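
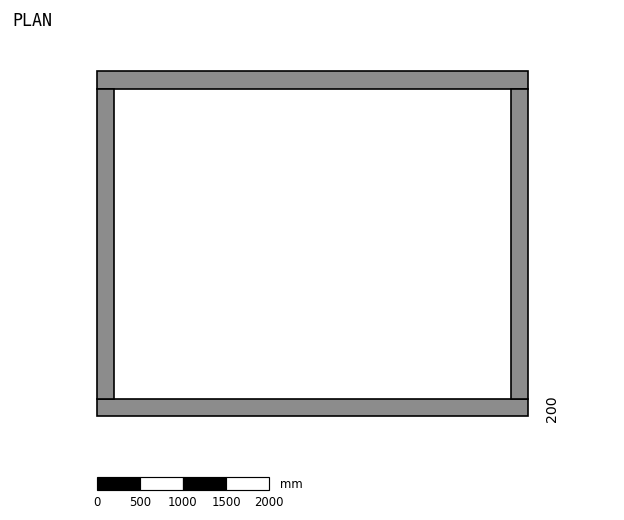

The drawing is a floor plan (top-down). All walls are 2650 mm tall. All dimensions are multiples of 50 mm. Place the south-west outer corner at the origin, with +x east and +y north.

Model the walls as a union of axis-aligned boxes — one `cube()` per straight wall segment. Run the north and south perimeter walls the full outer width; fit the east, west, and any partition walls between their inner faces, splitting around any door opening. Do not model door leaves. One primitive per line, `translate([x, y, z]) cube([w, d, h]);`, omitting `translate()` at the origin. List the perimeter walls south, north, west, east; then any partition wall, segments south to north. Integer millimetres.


cube([5000, 200, 2650]);
translate([0, 3800, 0]) cube([5000, 200, 2650]);
translate([0, 200, 0]) cube([200, 3600, 2650]);
translate([4800, 200, 0]) cube([200, 3600, 2650]);


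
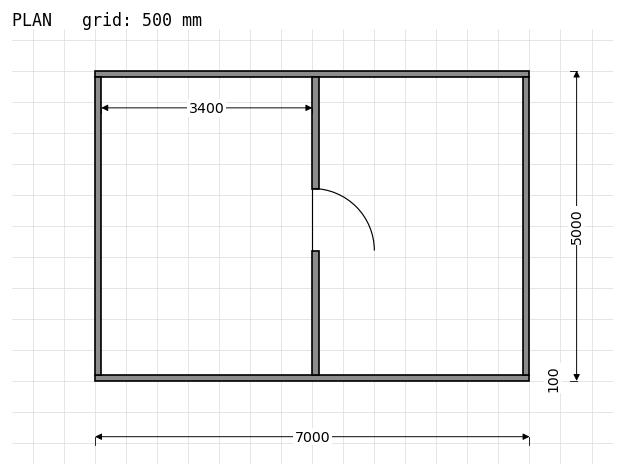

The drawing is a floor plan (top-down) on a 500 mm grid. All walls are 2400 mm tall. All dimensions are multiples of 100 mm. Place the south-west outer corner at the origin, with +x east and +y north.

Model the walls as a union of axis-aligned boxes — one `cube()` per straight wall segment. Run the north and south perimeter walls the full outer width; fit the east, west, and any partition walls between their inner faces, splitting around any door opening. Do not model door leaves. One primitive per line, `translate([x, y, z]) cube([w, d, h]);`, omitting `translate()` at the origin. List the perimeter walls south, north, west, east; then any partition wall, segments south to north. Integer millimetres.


cube([7000, 100, 2400]);
translate([0, 4900, 0]) cube([7000, 100, 2400]);
translate([0, 100, 0]) cube([100, 4800, 2400]);
translate([6900, 100, 0]) cube([100, 4800, 2400]);
translate([3500, 100, 0]) cube([100, 2000, 2400]);
translate([3500, 3100, 0]) cube([100, 1800, 2400]);


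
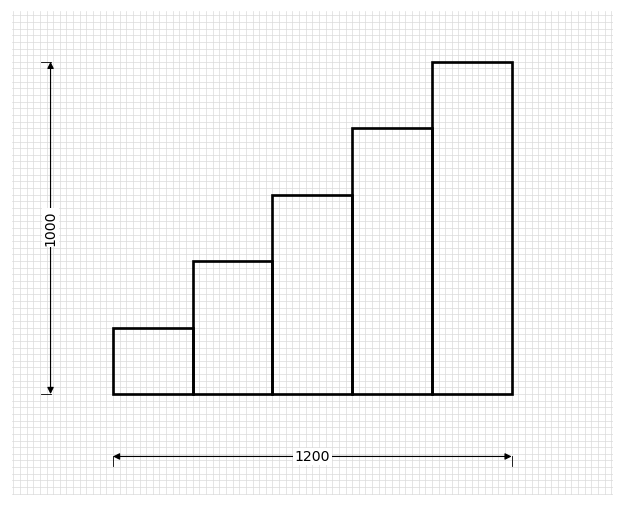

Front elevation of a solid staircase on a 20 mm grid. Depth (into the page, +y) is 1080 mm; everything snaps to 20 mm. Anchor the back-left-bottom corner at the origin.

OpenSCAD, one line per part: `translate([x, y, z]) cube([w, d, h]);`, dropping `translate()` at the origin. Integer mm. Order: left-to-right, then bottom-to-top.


cube([240, 1080, 200]);
translate([240, 0, 0]) cube([240, 1080, 400]);
translate([480, 0, 0]) cube([240, 1080, 600]);
translate([720, 0, 0]) cube([240, 1080, 800]);
translate([960, 0, 0]) cube([240, 1080, 1000]);


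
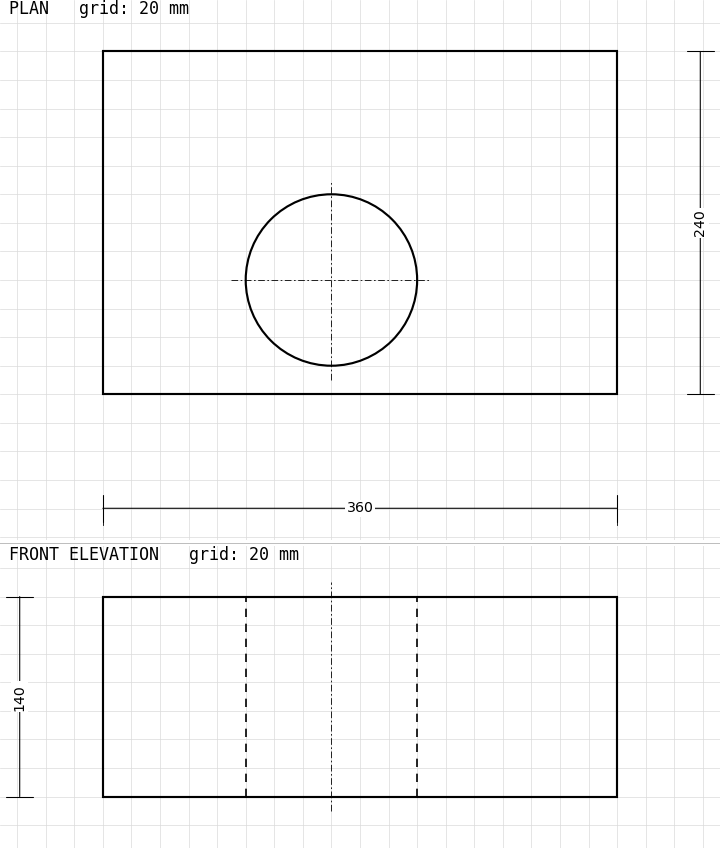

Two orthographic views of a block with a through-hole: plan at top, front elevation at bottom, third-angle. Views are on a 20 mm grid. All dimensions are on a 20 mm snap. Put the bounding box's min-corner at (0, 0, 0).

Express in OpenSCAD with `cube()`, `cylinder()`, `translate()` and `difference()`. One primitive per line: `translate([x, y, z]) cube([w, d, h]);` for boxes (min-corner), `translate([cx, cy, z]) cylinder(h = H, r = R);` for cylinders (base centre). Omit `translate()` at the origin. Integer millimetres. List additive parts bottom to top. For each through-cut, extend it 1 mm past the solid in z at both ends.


difference() {
  cube([360, 240, 140]);
  translate([160, 80, -1]) cylinder(h = 142, r = 60);
}


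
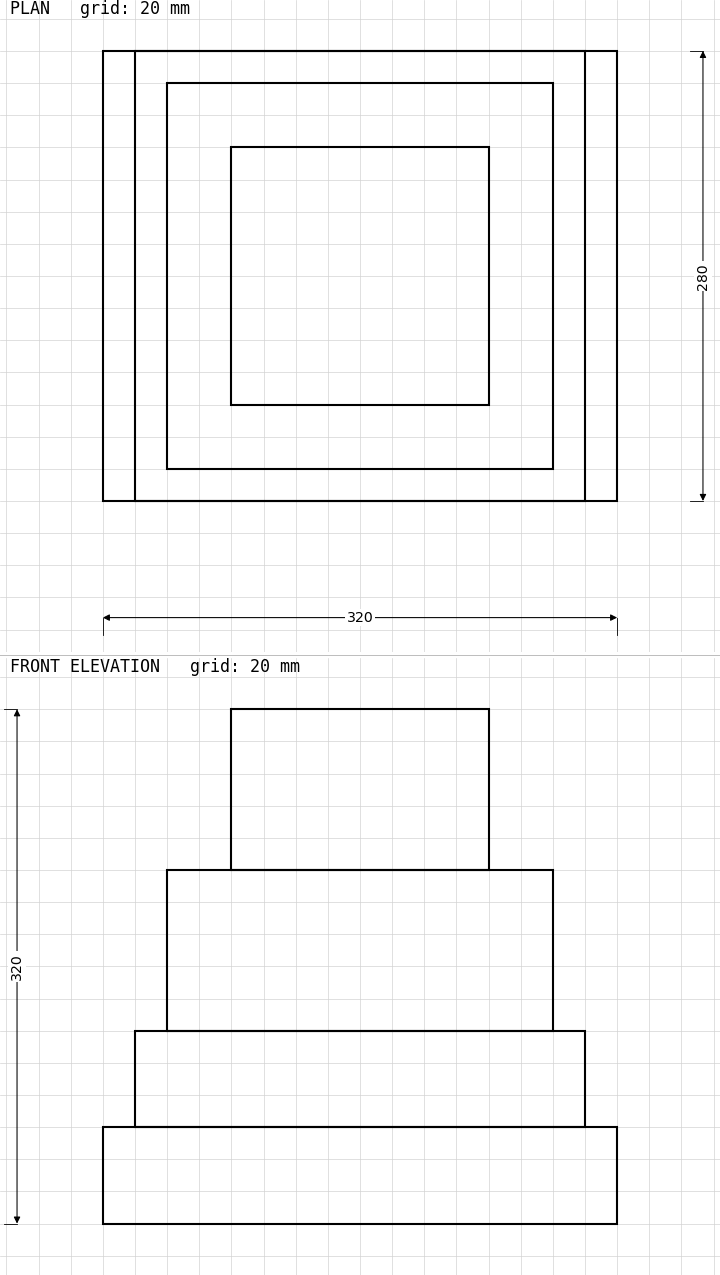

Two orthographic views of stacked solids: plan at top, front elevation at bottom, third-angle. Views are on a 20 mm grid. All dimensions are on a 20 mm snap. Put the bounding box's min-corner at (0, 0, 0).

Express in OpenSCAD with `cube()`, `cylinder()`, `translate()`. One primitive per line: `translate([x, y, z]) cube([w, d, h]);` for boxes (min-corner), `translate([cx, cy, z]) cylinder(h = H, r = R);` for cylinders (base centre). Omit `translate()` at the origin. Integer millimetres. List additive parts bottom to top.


cube([320, 280, 60]);
translate([20, 0, 60]) cube([280, 280, 60]);
translate([40, 20, 120]) cube([240, 240, 100]);
translate([80, 60, 220]) cube([160, 160, 100]);


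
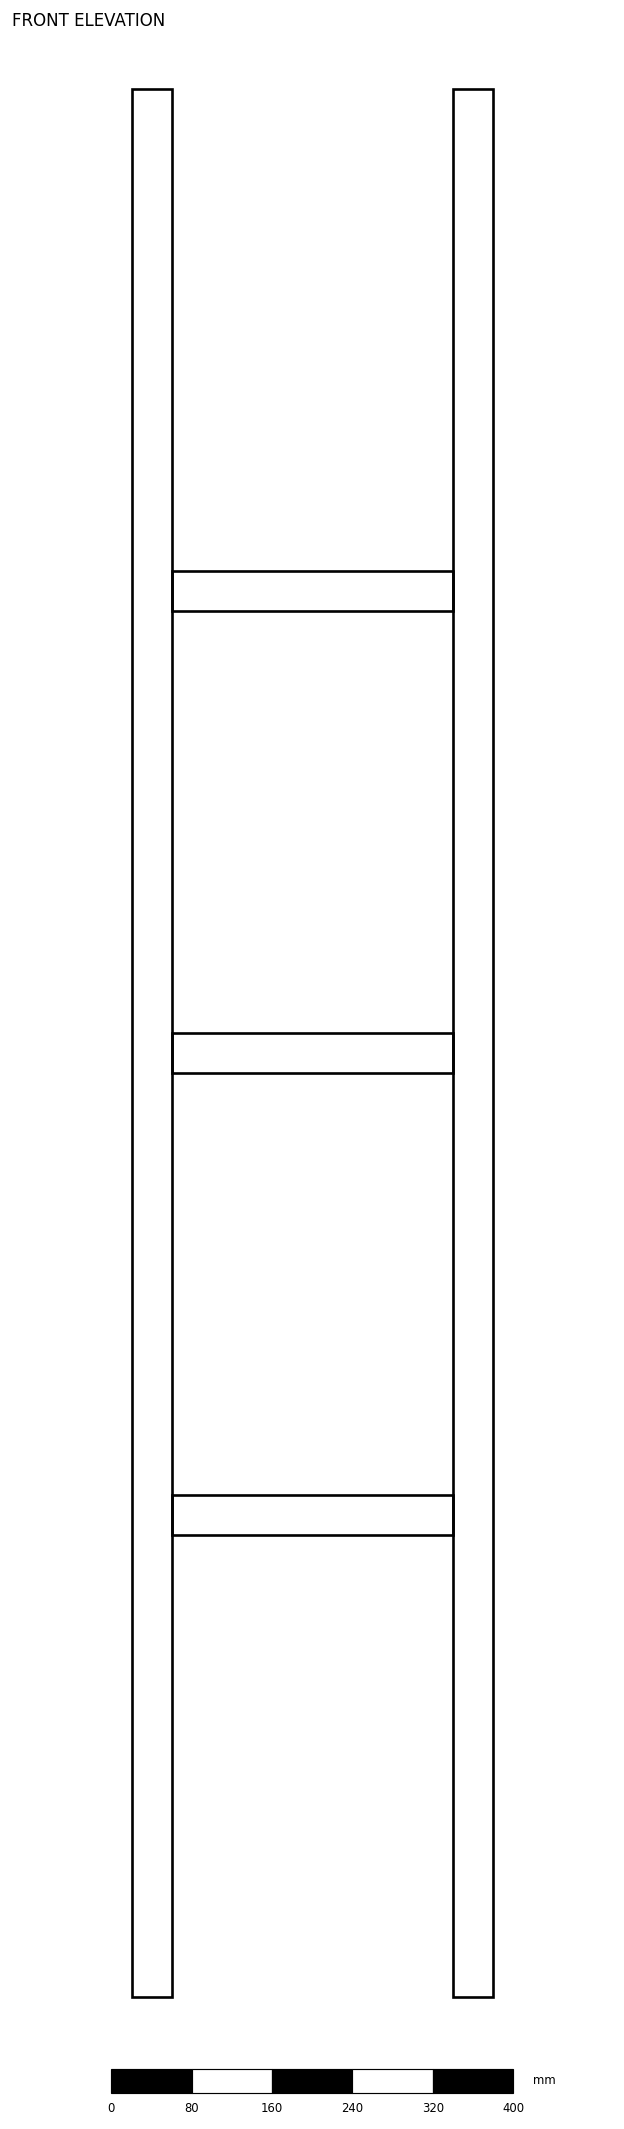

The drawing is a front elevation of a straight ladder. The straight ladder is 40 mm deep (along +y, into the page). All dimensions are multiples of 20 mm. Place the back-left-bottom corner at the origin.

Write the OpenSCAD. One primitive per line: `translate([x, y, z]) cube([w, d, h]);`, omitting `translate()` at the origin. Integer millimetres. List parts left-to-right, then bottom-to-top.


cube([40, 40, 1900]);
translate([40, 0, 460]) cube([280, 40, 40]);
translate([40, 0, 920]) cube([280, 40, 40]);
translate([40, 0, 1380]) cube([280, 40, 40]);
translate([320, 0, 0]) cube([40, 40, 1900]);


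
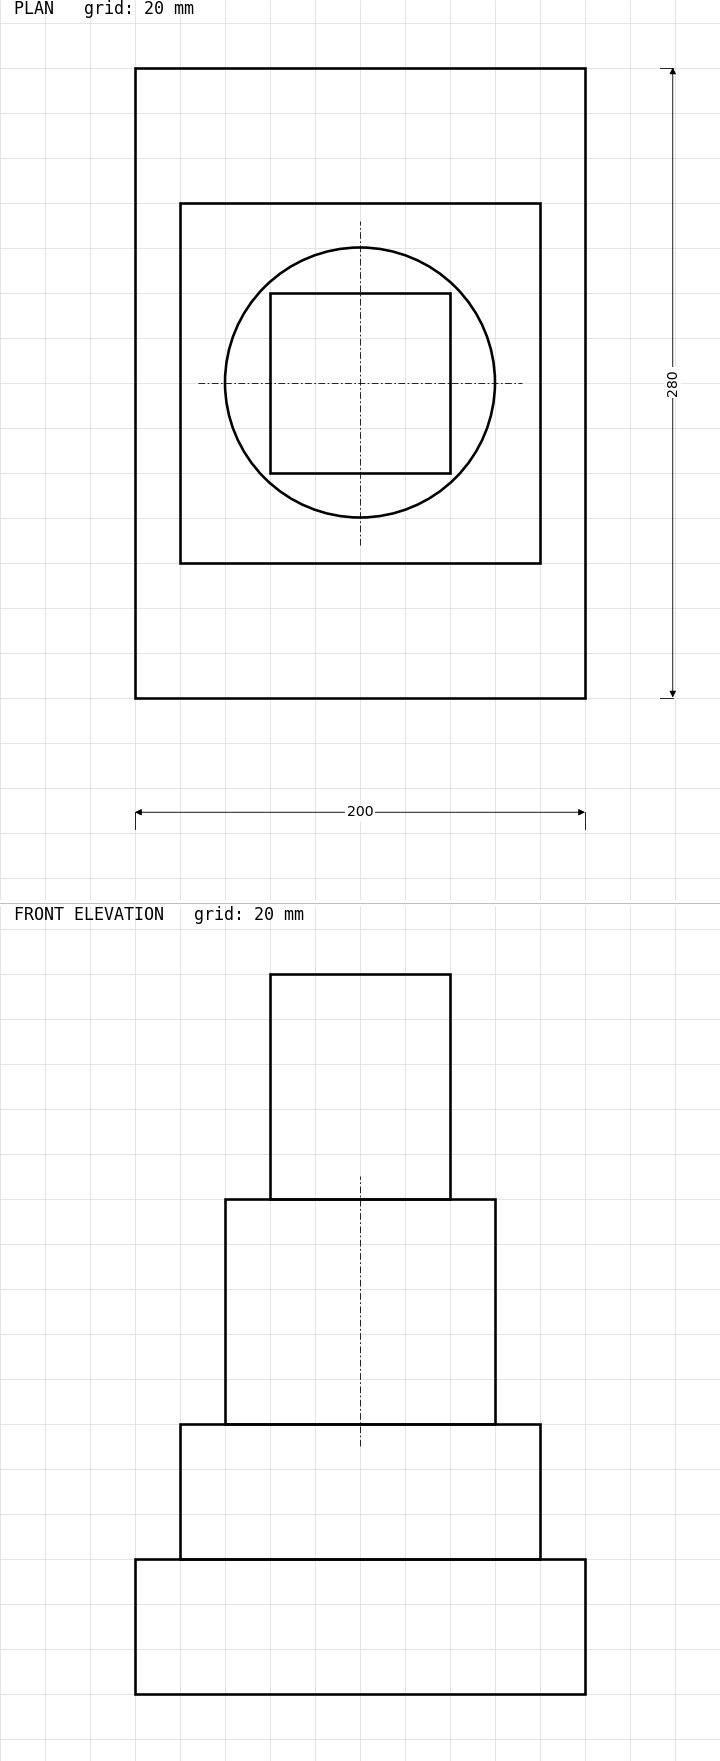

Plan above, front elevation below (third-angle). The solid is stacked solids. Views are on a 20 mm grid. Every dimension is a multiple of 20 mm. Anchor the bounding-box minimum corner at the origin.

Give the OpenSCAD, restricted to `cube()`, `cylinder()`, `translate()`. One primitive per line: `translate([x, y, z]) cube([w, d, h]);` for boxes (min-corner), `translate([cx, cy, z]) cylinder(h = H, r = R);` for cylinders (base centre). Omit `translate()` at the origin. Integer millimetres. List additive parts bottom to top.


cube([200, 280, 60]);
translate([20, 60, 60]) cube([160, 160, 60]);
translate([100, 140, 120]) cylinder(h = 100, r = 60);
translate([60, 100, 220]) cube([80, 80, 100]);


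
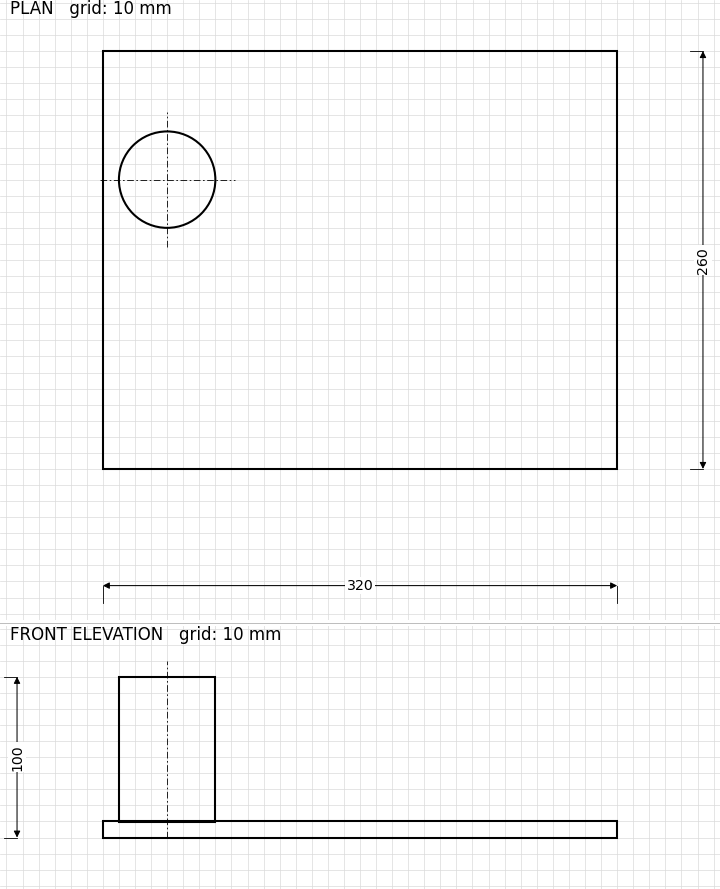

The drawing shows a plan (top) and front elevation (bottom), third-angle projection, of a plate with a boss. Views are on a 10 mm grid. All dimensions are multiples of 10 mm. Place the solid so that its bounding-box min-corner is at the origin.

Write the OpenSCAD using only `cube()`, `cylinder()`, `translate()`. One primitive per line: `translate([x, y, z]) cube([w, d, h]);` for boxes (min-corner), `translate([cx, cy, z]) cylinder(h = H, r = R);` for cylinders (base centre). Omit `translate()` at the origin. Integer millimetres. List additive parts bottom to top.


cube([320, 260, 10]);
translate([40, 180, 10]) cylinder(h = 90, r = 30);


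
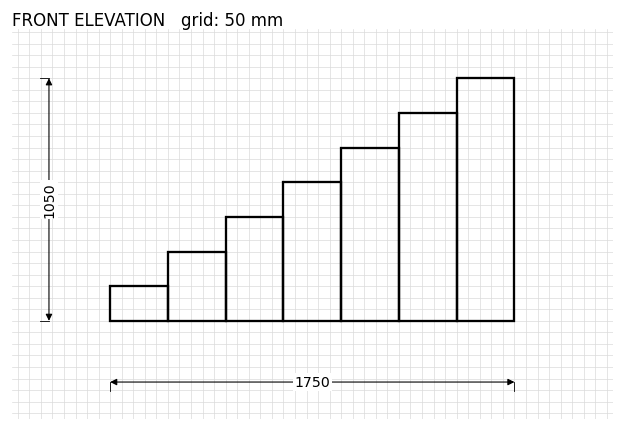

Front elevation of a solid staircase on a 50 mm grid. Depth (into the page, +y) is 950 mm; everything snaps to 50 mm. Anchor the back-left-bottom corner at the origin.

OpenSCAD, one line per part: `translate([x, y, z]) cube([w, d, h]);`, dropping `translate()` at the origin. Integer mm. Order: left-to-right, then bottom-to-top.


cube([250, 950, 150]);
translate([250, 0, 0]) cube([250, 950, 300]);
translate([500, 0, 0]) cube([250, 950, 450]);
translate([750, 0, 0]) cube([250, 950, 600]);
translate([1000, 0, 0]) cube([250, 950, 750]);
translate([1250, 0, 0]) cube([250, 950, 900]);
translate([1500, 0, 0]) cube([250, 950, 1050]);


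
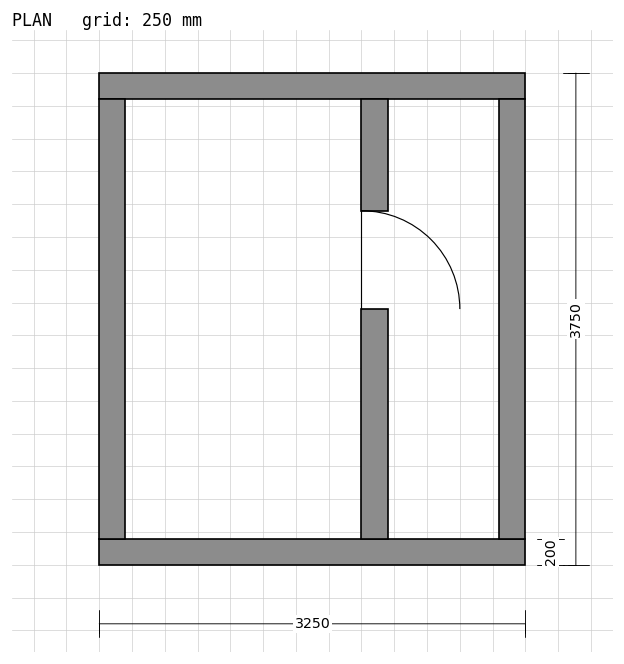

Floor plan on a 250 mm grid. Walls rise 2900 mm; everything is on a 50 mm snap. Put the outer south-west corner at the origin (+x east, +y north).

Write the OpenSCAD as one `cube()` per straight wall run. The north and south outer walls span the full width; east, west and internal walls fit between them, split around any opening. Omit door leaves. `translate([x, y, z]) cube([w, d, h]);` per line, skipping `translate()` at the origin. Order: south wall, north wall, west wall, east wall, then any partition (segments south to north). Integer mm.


cube([3250, 200, 2900]);
translate([0, 3550, 0]) cube([3250, 200, 2900]);
translate([0, 200, 0]) cube([200, 3350, 2900]);
translate([3050, 200, 0]) cube([200, 3350, 2900]);
translate([2000, 200, 0]) cube([200, 1750, 2900]);
translate([2000, 2700, 0]) cube([200, 850, 2900]);


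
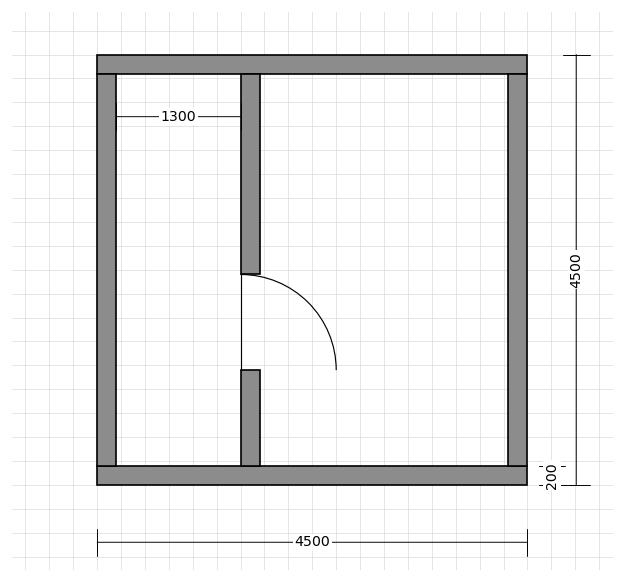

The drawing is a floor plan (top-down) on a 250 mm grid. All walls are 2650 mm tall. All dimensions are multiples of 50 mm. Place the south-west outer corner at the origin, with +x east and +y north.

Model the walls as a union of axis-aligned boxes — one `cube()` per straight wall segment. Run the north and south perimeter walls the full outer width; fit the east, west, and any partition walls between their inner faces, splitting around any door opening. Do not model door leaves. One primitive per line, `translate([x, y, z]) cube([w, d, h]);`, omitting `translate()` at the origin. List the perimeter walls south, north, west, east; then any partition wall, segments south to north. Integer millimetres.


cube([4500, 200, 2650]);
translate([0, 4300, 0]) cube([4500, 200, 2650]);
translate([0, 200, 0]) cube([200, 4100, 2650]);
translate([4300, 200, 0]) cube([200, 4100, 2650]);
translate([1500, 200, 0]) cube([200, 1000, 2650]);
translate([1500, 2200, 0]) cube([200, 2100, 2650]);


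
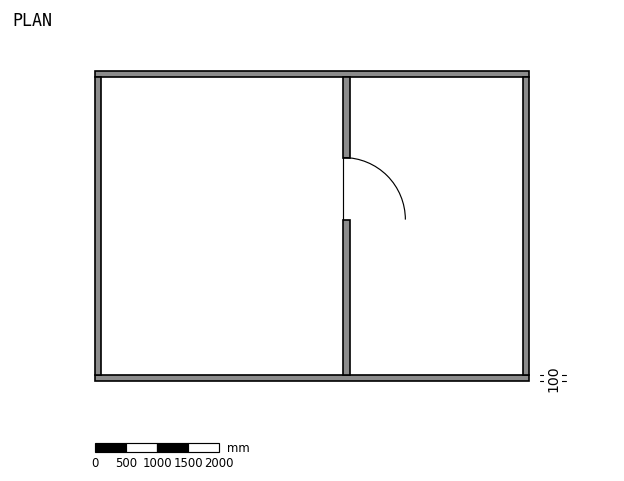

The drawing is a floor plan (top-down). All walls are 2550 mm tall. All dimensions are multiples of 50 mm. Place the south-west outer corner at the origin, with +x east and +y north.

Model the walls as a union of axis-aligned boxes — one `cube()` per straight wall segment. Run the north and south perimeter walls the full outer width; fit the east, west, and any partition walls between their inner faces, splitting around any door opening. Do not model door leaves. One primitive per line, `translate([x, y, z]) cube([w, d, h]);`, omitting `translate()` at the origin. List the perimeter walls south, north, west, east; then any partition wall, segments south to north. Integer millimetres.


cube([7000, 100, 2550]);
translate([0, 4900, 0]) cube([7000, 100, 2550]);
translate([0, 100, 0]) cube([100, 4800, 2550]);
translate([6900, 100, 0]) cube([100, 4800, 2550]);
translate([4000, 100, 0]) cube([100, 2500, 2550]);
translate([4000, 3600, 0]) cube([100, 1300, 2550]);


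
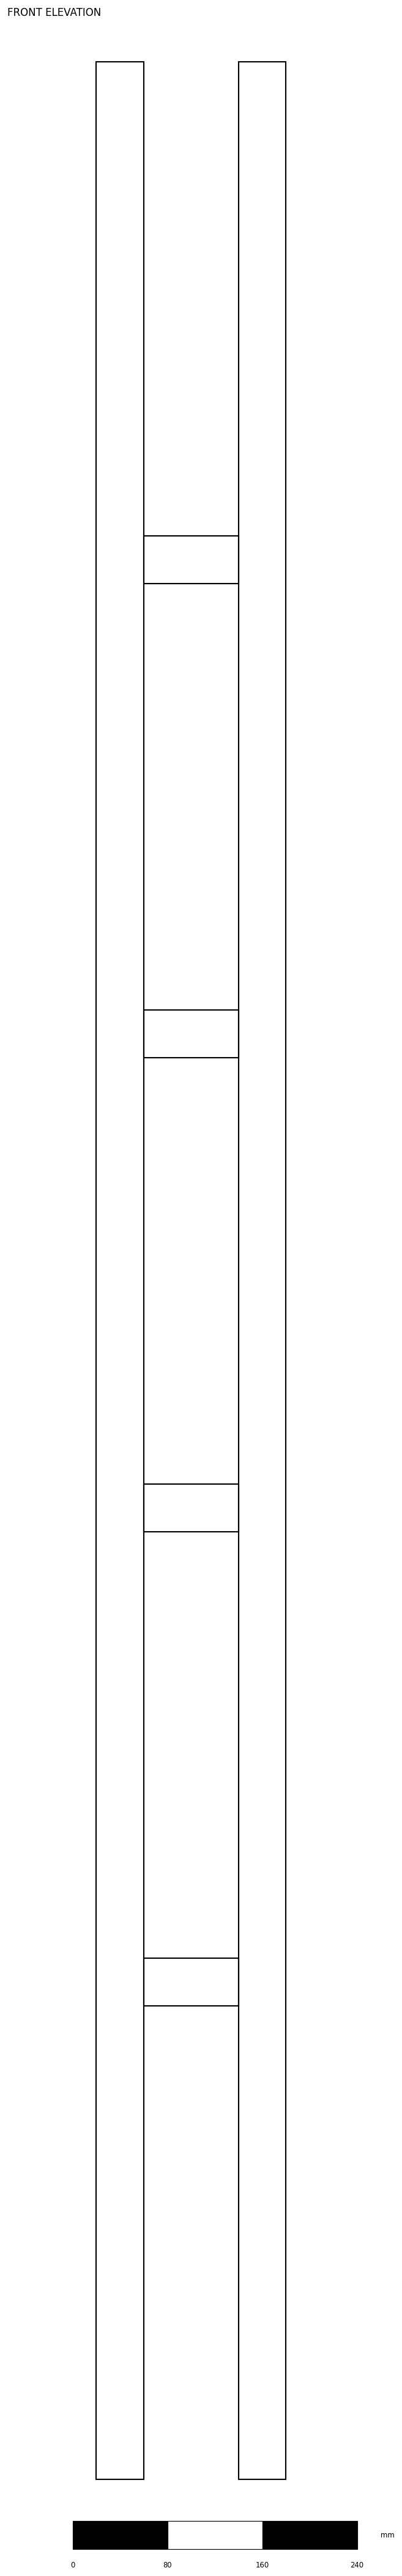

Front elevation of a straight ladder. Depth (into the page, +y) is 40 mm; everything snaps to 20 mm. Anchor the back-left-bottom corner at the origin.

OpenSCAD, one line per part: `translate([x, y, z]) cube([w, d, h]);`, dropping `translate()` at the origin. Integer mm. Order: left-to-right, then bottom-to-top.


cube([40, 40, 2040]);
translate([40, 0, 400]) cube([80, 40, 40]);
translate([40, 0, 800]) cube([80, 40, 40]);
translate([40, 0, 1200]) cube([80, 40, 40]);
translate([40, 0, 1600]) cube([80, 40, 40]);
translate([120, 0, 0]) cube([40, 40, 2040]);


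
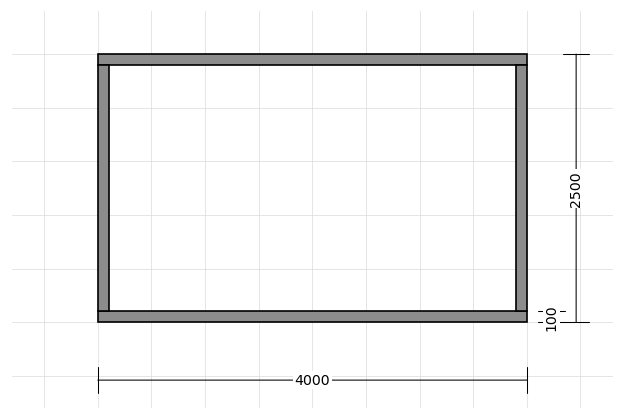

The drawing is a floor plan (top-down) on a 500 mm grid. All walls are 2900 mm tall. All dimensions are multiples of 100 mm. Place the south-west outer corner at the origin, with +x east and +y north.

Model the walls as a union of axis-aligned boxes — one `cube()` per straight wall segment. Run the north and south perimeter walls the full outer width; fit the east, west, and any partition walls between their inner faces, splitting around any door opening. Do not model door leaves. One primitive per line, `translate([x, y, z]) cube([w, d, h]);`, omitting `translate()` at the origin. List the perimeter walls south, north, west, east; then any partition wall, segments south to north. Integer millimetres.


cube([4000, 100, 2900]);
translate([0, 2400, 0]) cube([4000, 100, 2900]);
translate([0, 100, 0]) cube([100, 2300, 2900]);
translate([3900, 100, 0]) cube([100, 2300, 2900]);


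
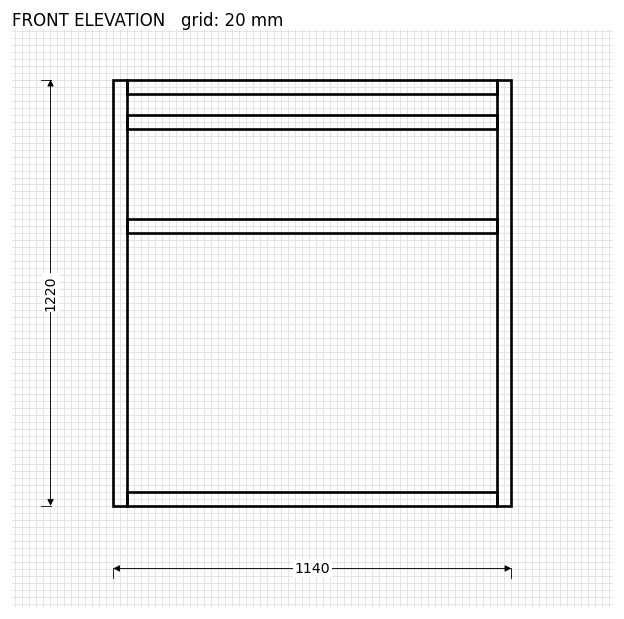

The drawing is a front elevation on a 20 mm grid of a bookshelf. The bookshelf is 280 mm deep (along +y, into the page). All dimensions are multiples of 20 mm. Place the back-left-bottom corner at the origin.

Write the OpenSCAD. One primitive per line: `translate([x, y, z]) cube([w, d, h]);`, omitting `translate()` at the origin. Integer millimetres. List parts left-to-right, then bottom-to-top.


cube([40, 280, 1220]);
translate([40, 0, 0]) cube([1060, 280, 40]);
translate([40, 0, 780]) cube([1060, 280, 40]);
translate([40, 0, 1080]) cube([1060, 280, 40]);
translate([40, 0, 1180]) cube([1060, 280, 40]);
translate([1100, 0, 0]) cube([40, 280, 1220]);


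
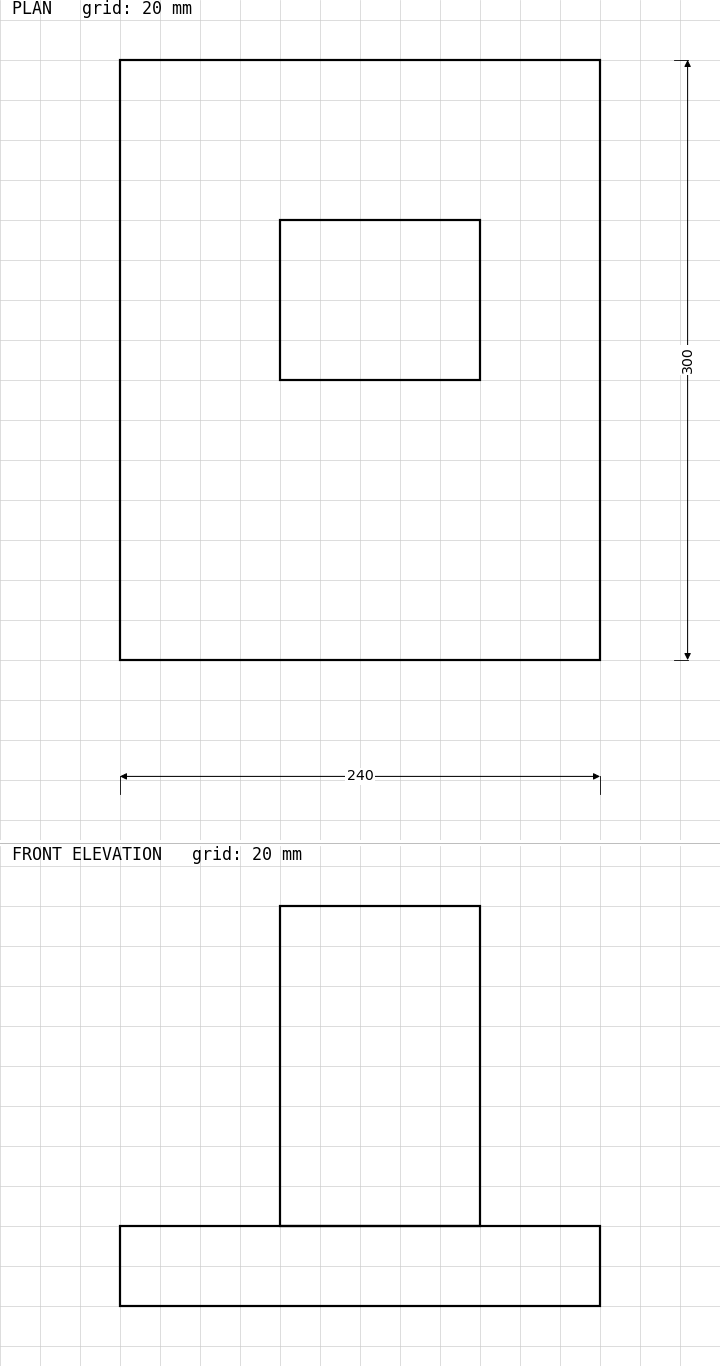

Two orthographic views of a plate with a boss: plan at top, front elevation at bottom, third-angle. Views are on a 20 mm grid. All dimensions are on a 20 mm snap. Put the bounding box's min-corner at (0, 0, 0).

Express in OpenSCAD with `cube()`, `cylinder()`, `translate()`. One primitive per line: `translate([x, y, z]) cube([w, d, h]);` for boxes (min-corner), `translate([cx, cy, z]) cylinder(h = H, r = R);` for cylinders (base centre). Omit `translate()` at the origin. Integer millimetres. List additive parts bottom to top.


cube([240, 300, 40]);
translate([80, 140, 40]) cube([100, 80, 160]);


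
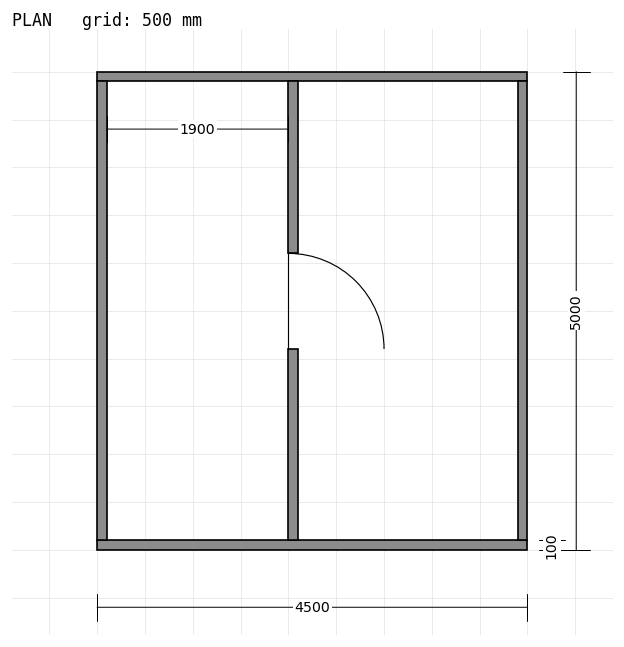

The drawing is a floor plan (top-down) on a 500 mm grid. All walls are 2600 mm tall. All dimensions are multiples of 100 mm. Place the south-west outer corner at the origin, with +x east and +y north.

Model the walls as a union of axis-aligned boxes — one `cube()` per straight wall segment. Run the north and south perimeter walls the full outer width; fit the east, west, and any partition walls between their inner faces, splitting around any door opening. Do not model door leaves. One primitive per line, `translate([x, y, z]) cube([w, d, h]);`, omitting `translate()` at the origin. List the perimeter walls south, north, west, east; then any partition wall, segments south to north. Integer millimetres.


cube([4500, 100, 2600]);
translate([0, 4900, 0]) cube([4500, 100, 2600]);
translate([0, 100, 0]) cube([100, 4800, 2600]);
translate([4400, 100, 0]) cube([100, 4800, 2600]);
translate([2000, 100, 0]) cube([100, 2000, 2600]);
translate([2000, 3100, 0]) cube([100, 1800, 2600]);


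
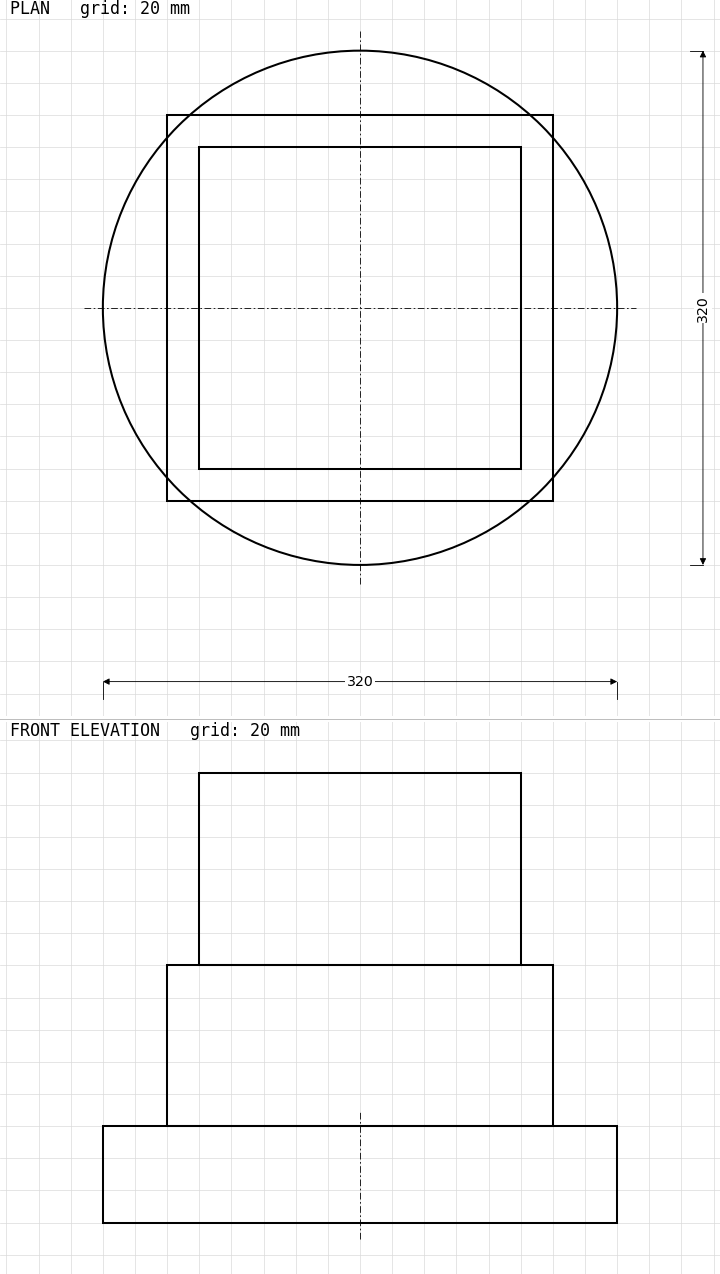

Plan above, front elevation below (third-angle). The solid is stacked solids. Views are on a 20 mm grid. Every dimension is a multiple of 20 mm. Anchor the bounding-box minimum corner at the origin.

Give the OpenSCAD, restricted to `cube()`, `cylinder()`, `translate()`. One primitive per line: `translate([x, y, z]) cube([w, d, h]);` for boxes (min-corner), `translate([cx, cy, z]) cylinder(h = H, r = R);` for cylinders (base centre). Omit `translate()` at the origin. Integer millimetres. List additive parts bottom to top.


translate([160, 160, 0]) cylinder(h = 60, r = 160);
translate([40, 40, 60]) cube([240, 240, 100]);
translate([60, 60, 160]) cube([200, 200, 120]);


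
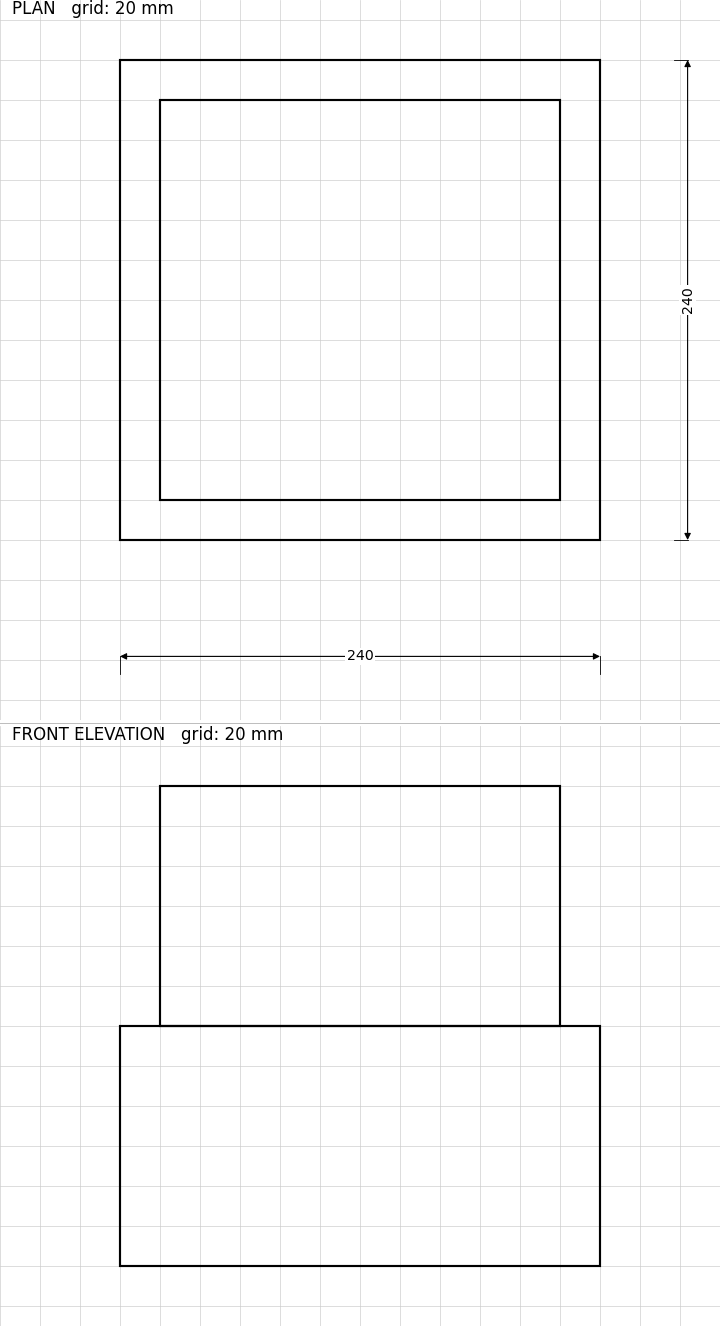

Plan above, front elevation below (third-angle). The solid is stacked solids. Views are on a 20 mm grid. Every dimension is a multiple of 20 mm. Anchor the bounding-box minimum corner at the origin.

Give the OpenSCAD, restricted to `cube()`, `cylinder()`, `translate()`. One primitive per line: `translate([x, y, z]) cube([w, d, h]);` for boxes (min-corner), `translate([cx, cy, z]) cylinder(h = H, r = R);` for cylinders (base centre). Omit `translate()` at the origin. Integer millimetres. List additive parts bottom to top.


cube([240, 240, 120]);
translate([20, 20, 120]) cube([200, 200, 120]);


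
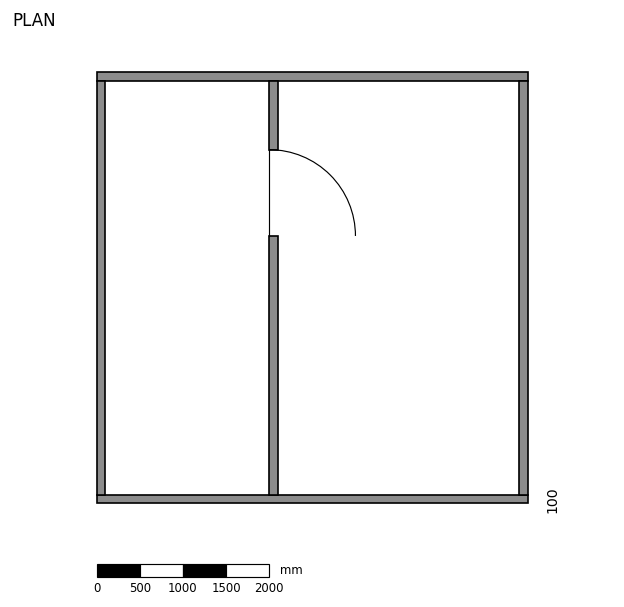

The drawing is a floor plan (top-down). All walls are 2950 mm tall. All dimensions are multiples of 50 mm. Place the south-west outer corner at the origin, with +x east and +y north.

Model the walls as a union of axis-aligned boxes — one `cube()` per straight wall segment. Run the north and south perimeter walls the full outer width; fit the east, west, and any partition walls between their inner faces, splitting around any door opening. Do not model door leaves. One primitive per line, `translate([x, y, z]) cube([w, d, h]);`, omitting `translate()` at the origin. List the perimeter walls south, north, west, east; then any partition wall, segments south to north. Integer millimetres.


cube([5000, 100, 2950]);
translate([0, 4900, 0]) cube([5000, 100, 2950]);
translate([0, 100, 0]) cube([100, 4800, 2950]);
translate([4900, 100, 0]) cube([100, 4800, 2950]);
translate([2000, 100, 0]) cube([100, 3000, 2950]);
translate([2000, 4100, 0]) cube([100, 800, 2950]);


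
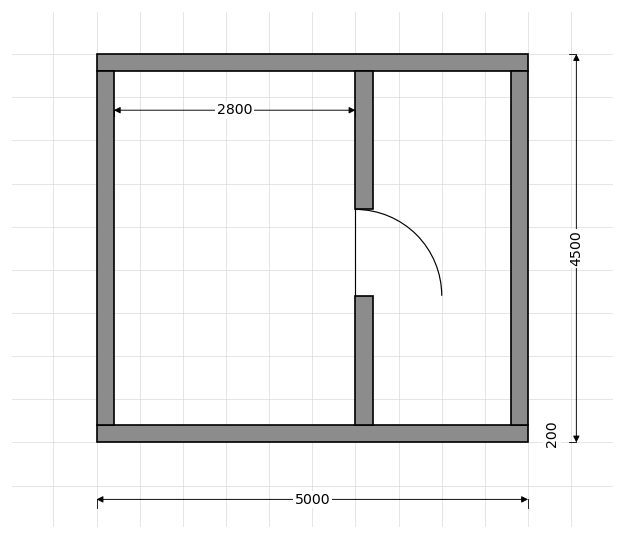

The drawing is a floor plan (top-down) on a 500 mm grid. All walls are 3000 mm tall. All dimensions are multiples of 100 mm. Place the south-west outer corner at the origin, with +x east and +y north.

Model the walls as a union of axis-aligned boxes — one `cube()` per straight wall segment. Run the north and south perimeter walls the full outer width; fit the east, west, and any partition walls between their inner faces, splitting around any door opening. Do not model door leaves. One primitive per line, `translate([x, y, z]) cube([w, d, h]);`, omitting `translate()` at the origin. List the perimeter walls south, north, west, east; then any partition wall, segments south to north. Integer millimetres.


cube([5000, 200, 3000]);
translate([0, 4300, 0]) cube([5000, 200, 3000]);
translate([0, 200, 0]) cube([200, 4100, 3000]);
translate([4800, 200, 0]) cube([200, 4100, 3000]);
translate([3000, 200, 0]) cube([200, 1500, 3000]);
translate([3000, 2700, 0]) cube([200, 1600, 3000]);


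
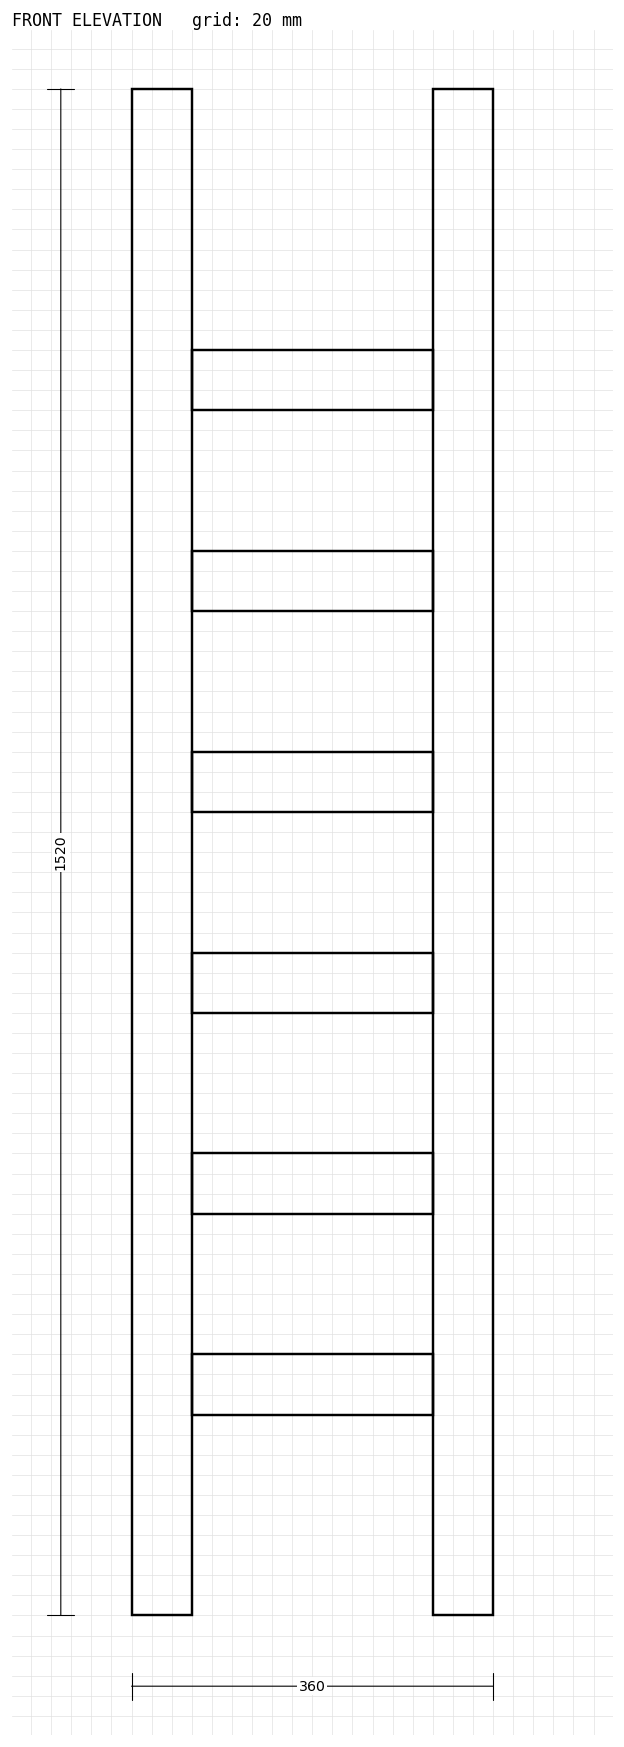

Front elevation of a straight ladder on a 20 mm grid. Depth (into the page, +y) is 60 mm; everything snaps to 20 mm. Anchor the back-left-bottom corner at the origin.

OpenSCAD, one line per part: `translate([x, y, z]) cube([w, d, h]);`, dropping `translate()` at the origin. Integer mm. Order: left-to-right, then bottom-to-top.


cube([60, 60, 1520]);
translate([60, 0, 200]) cube([240, 60, 60]);
translate([60, 0, 400]) cube([240, 60, 60]);
translate([60, 0, 600]) cube([240, 60, 60]);
translate([60, 0, 800]) cube([240, 60, 60]);
translate([60, 0, 1000]) cube([240, 60, 60]);
translate([60, 0, 1200]) cube([240, 60, 60]);
translate([300, 0, 0]) cube([60, 60, 1520]);


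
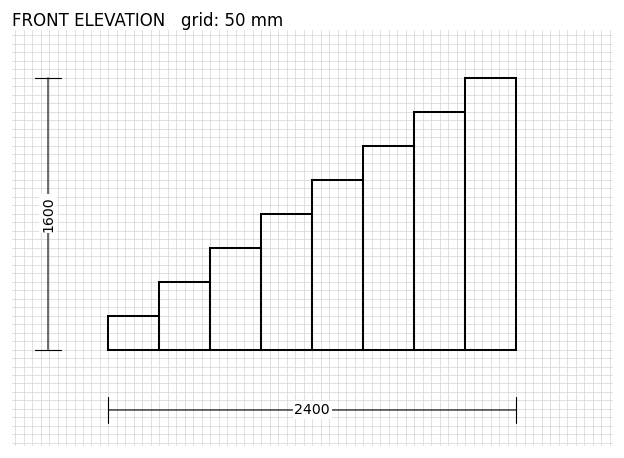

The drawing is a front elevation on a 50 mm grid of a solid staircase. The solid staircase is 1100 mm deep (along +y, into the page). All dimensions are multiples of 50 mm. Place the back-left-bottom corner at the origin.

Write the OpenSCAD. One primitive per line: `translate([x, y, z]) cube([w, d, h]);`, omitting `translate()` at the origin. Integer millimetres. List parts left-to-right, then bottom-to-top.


cube([300, 1100, 200]);
translate([300, 0, 0]) cube([300, 1100, 400]);
translate([600, 0, 0]) cube([300, 1100, 600]);
translate([900, 0, 0]) cube([300, 1100, 800]);
translate([1200, 0, 0]) cube([300, 1100, 1000]);
translate([1500, 0, 0]) cube([300, 1100, 1200]);
translate([1800, 0, 0]) cube([300, 1100, 1400]);
translate([2100, 0, 0]) cube([300, 1100, 1600]);


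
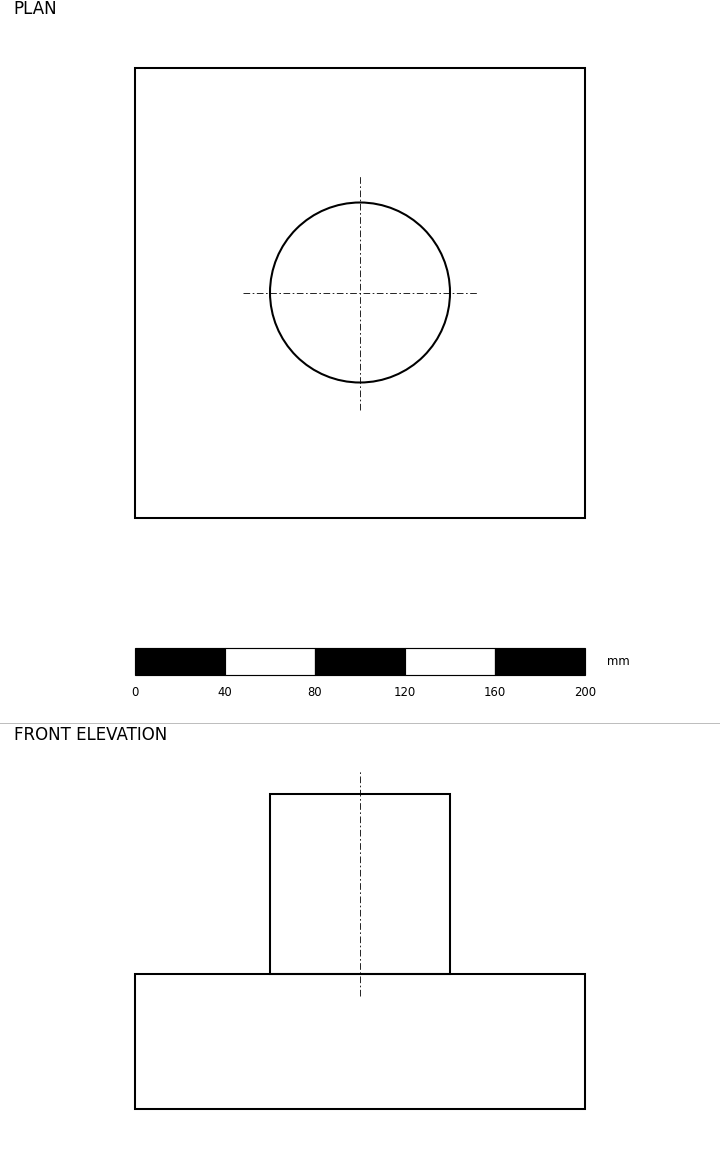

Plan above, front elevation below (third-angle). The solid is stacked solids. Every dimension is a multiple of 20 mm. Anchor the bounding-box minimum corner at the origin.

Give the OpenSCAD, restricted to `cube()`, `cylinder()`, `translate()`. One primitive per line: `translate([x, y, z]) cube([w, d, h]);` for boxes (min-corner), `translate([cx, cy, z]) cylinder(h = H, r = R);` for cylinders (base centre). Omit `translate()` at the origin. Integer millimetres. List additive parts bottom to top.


cube([200, 200, 60]);
translate([100, 100, 60]) cylinder(h = 80, r = 40);


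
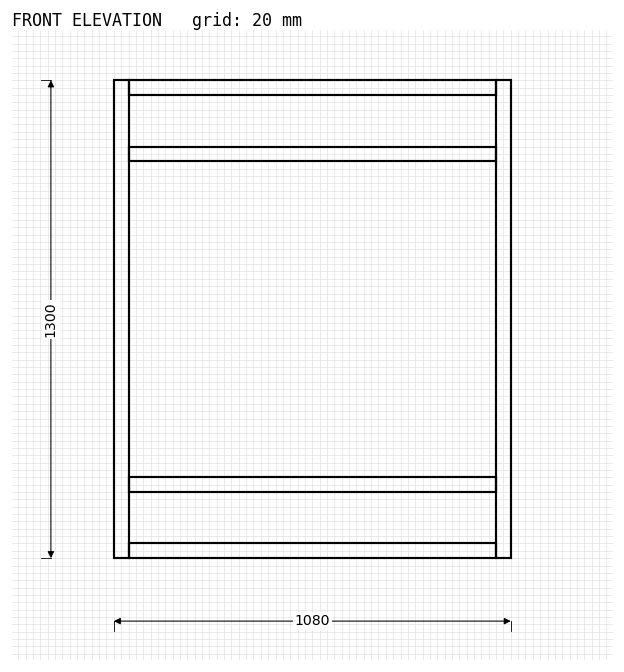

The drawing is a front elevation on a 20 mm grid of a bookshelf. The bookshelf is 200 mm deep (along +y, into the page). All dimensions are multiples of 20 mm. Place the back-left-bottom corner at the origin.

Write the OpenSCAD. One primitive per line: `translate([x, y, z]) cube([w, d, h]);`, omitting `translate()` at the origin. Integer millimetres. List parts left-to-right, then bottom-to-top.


cube([40, 200, 1300]);
translate([40, 0, 0]) cube([1000, 200, 40]);
translate([40, 0, 180]) cube([1000, 200, 40]);
translate([40, 0, 1080]) cube([1000, 200, 40]);
translate([40, 0, 1260]) cube([1000, 200, 40]);
translate([1040, 0, 0]) cube([40, 200, 1300]);


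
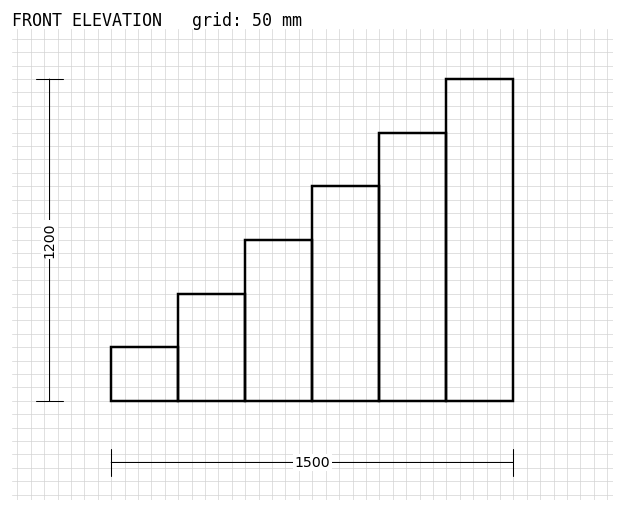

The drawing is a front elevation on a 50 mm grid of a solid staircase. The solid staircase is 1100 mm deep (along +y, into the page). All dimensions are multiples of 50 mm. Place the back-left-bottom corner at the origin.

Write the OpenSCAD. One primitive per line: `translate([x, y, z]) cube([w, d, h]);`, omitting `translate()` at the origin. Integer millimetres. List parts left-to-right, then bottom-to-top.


cube([250, 1100, 200]);
translate([250, 0, 0]) cube([250, 1100, 400]);
translate([500, 0, 0]) cube([250, 1100, 600]);
translate([750, 0, 0]) cube([250, 1100, 800]);
translate([1000, 0, 0]) cube([250, 1100, 1000]);
translate([1250, 0, 0]) cube([250, 1100, 1200]);


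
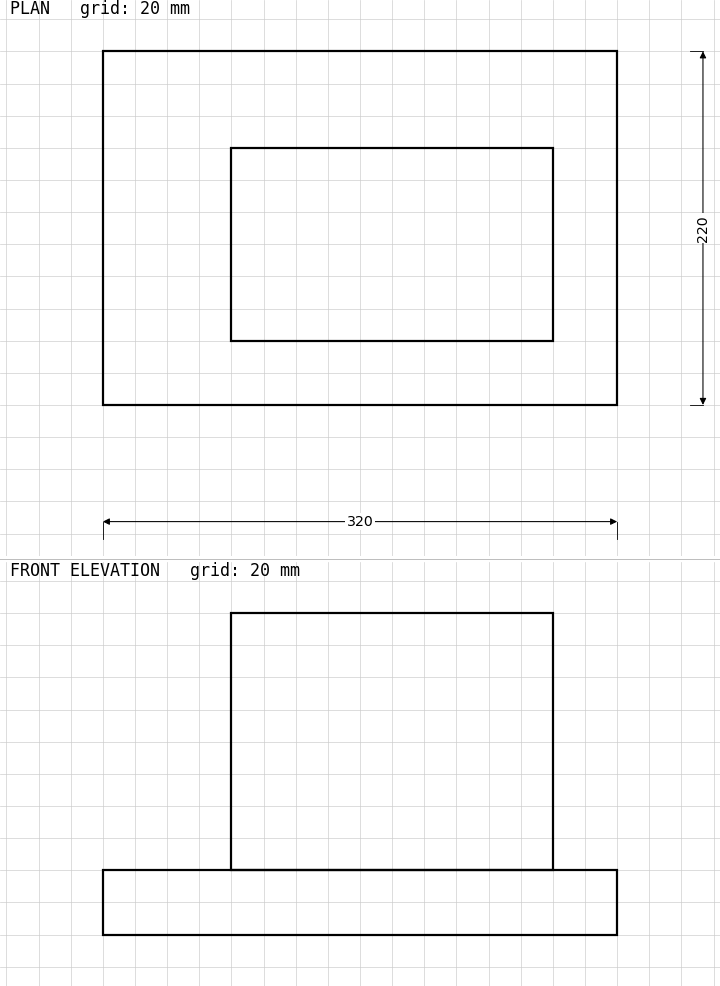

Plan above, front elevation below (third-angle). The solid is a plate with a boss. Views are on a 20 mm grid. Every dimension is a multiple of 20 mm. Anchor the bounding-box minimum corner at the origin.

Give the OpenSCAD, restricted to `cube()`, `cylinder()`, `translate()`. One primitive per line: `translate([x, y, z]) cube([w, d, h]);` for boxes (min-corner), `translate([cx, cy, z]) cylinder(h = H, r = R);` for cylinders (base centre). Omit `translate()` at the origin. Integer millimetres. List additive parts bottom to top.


cube([320, 220, 40]);
translate([80, 40, 40]) cube([200, 120, 160]);


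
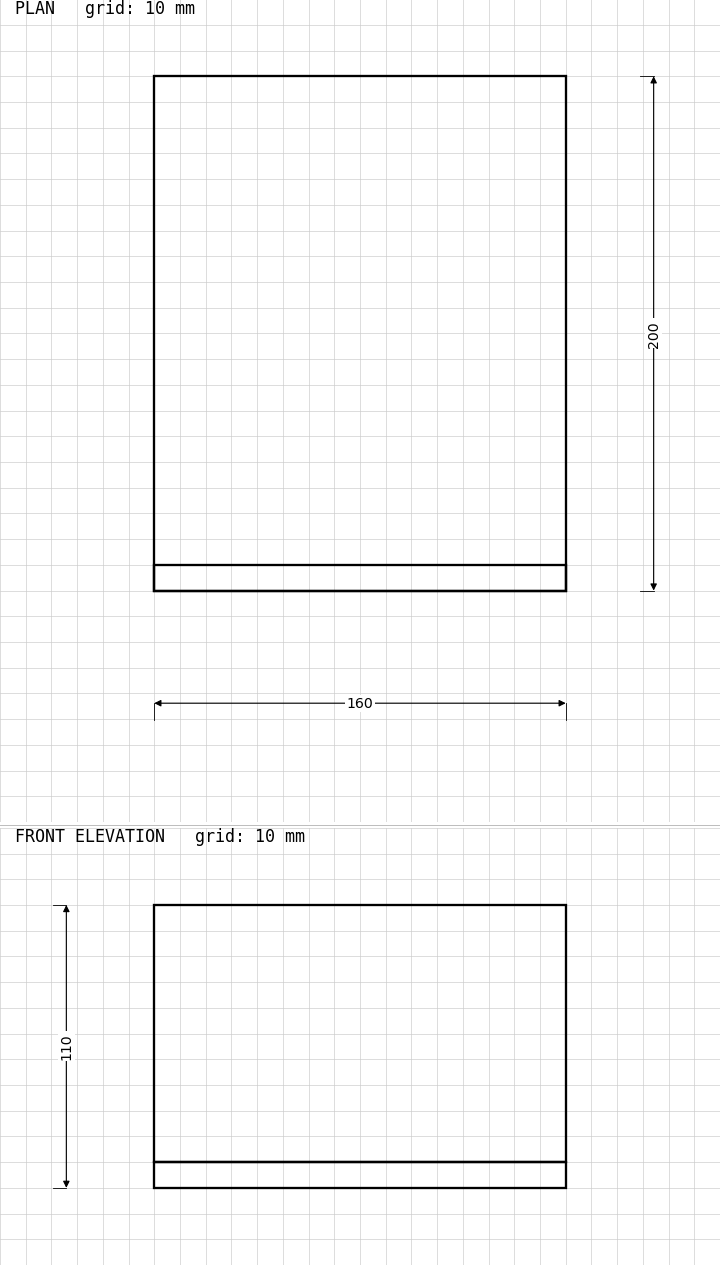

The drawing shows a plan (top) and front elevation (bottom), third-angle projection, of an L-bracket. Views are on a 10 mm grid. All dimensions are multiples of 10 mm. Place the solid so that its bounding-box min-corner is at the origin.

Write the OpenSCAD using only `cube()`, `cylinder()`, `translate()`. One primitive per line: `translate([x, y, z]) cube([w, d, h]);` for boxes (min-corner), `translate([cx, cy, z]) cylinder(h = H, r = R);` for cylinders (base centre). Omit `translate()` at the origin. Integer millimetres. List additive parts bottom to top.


cube([160, 200, 10]);
translate([0, 0, 10]) cube([160, 10, 100]);


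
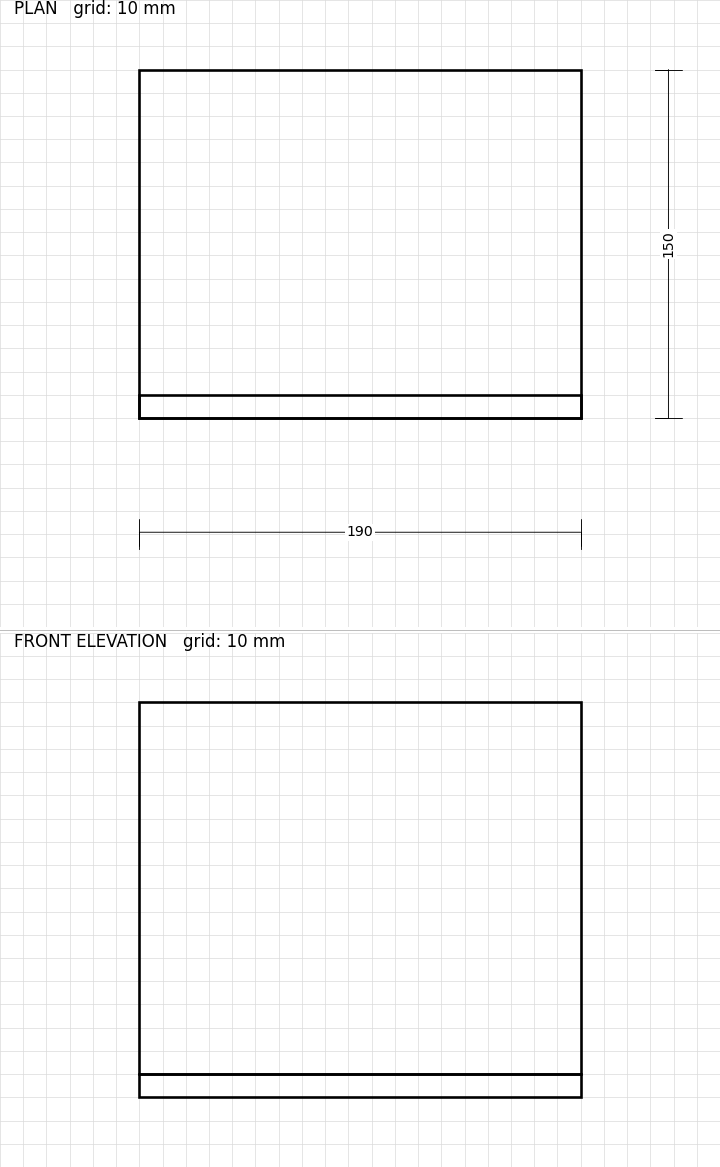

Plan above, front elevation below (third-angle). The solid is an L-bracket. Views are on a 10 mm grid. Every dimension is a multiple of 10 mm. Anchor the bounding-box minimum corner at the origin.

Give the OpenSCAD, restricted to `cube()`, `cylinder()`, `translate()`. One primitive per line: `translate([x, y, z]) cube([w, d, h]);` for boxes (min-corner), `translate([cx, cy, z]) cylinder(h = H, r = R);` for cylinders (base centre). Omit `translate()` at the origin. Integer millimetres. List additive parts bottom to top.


cube([190, 150, 10]);
translate([0, 0, 10]) cube([190, 10, 160]);


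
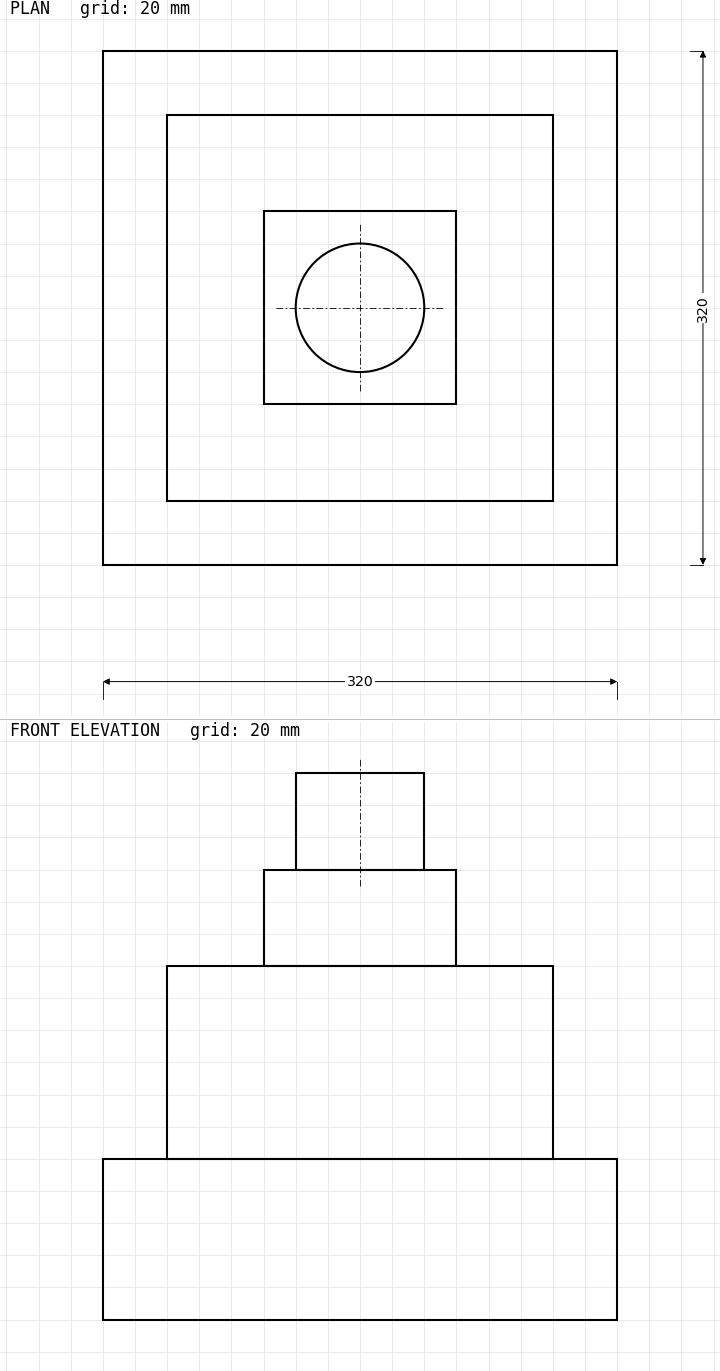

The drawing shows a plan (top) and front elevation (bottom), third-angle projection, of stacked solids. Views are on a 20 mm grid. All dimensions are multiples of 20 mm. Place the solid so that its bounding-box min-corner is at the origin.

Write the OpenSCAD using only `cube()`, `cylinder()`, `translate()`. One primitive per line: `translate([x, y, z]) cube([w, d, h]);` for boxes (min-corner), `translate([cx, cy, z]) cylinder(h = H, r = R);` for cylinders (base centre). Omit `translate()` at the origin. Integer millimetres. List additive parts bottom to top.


cube([320, 320, 100]);
translate([40, 40, 100]) cube([240, 240, 120]);
translate([100, 100, 220]) cube([120, 120, 60]);
translate([160, 160, 280]) cylinder(h = 60, r = 40);


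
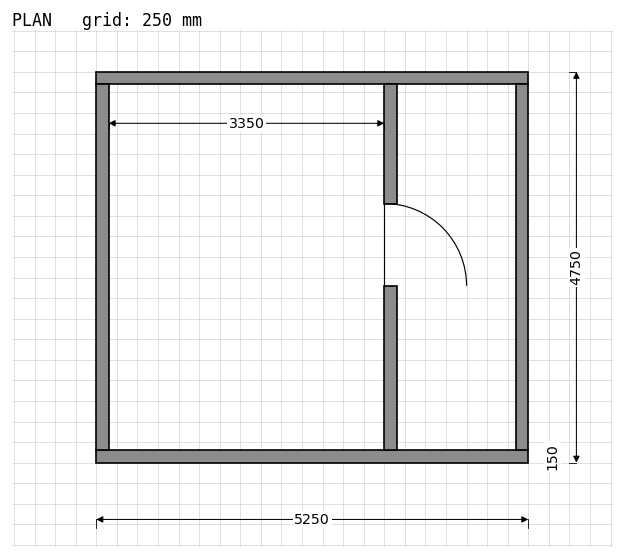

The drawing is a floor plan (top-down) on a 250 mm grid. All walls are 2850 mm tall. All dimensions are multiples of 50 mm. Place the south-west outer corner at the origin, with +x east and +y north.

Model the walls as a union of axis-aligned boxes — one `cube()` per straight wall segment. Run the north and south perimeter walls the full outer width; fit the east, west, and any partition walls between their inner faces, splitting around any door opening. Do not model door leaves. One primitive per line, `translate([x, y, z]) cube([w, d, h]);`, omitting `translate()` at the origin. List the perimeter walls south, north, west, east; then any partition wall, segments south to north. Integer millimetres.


cube([5250, 150, 2850]);
translate([0, 4600, 0]) cube([5250, 150, 2850]);
translate([0, 150, 0]) cube([150, 4450, 2850]);
translate([5100, 150, 0]) cube([150, 4450, 2850]);
translate([3500, 150, 0]) cube([150, 2000, 2850]);
translate([3500, 3150, 0]) cube([150, 1450, 2850]);


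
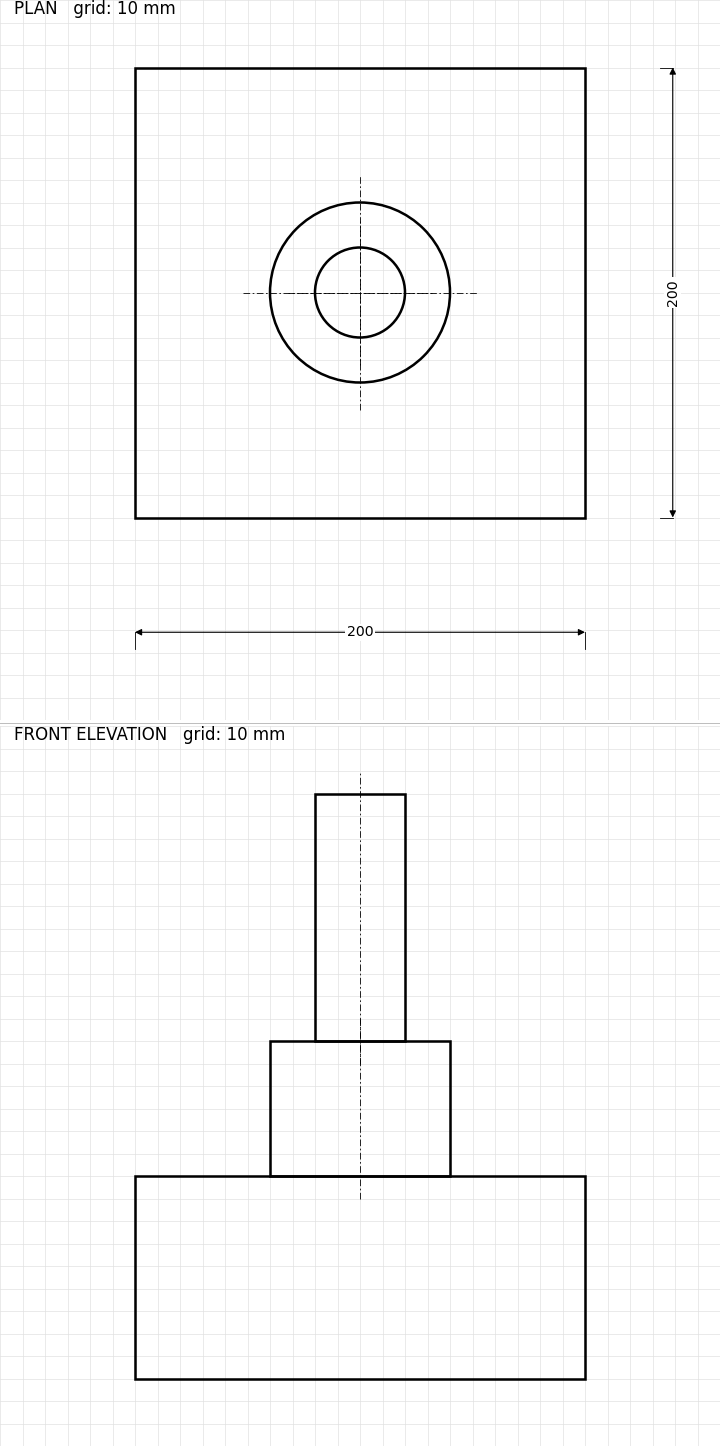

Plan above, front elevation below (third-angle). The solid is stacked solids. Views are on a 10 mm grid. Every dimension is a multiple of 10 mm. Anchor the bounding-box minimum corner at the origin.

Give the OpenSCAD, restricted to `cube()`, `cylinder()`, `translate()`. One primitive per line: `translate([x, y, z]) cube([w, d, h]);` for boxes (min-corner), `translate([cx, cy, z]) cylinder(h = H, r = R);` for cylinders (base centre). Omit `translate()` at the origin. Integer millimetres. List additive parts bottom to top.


cube([200, 200, 90]);
translate([100, 100, 90]) cylinder(h = 60, r = 40);
translate([100, 100, 150]) cylinder(h = 110, r = 20);


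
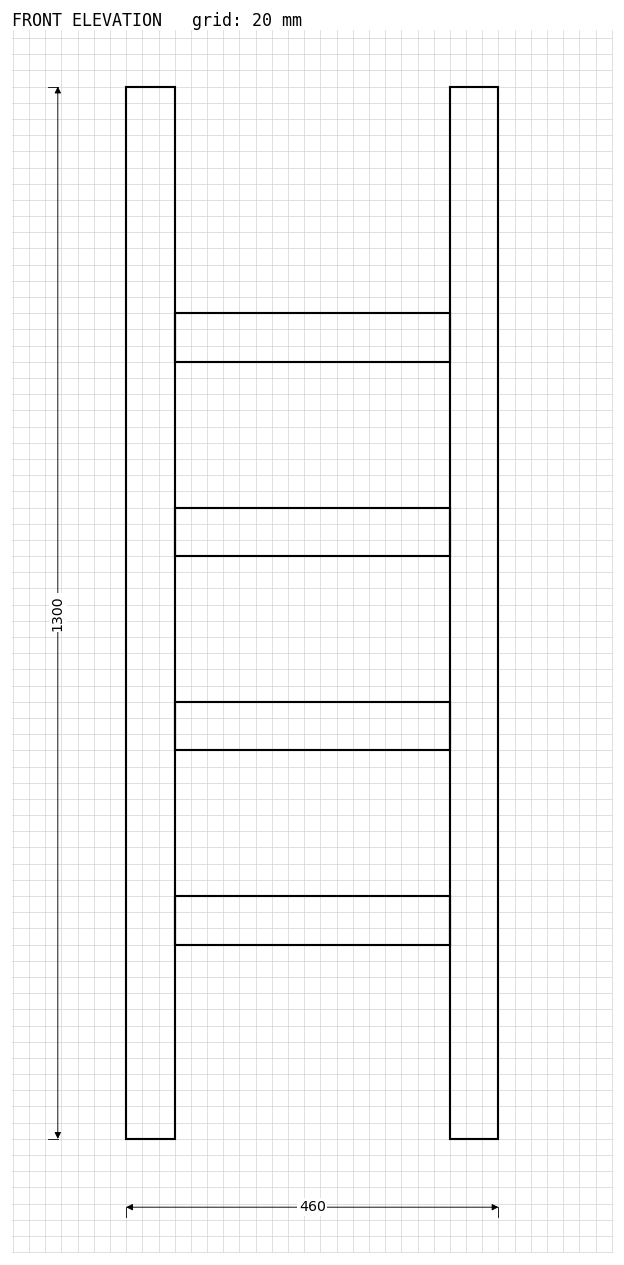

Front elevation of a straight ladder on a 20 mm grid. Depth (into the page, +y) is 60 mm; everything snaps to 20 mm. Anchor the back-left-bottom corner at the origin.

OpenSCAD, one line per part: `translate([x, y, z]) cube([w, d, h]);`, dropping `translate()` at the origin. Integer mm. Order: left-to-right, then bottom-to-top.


cube([60, 60, 1300]);
translate([60, 0, 240]) cube([340, 60, 60]);
translate([60, 0, 480]) cube([340, 60, 60]);
translate([60, 0, 720]) cube([340, 60, 60]);
translate([60, 0, 960]) cube([340, 60, 60]);
translate([400, 0, 0]) cube([60, 60, 1300]);


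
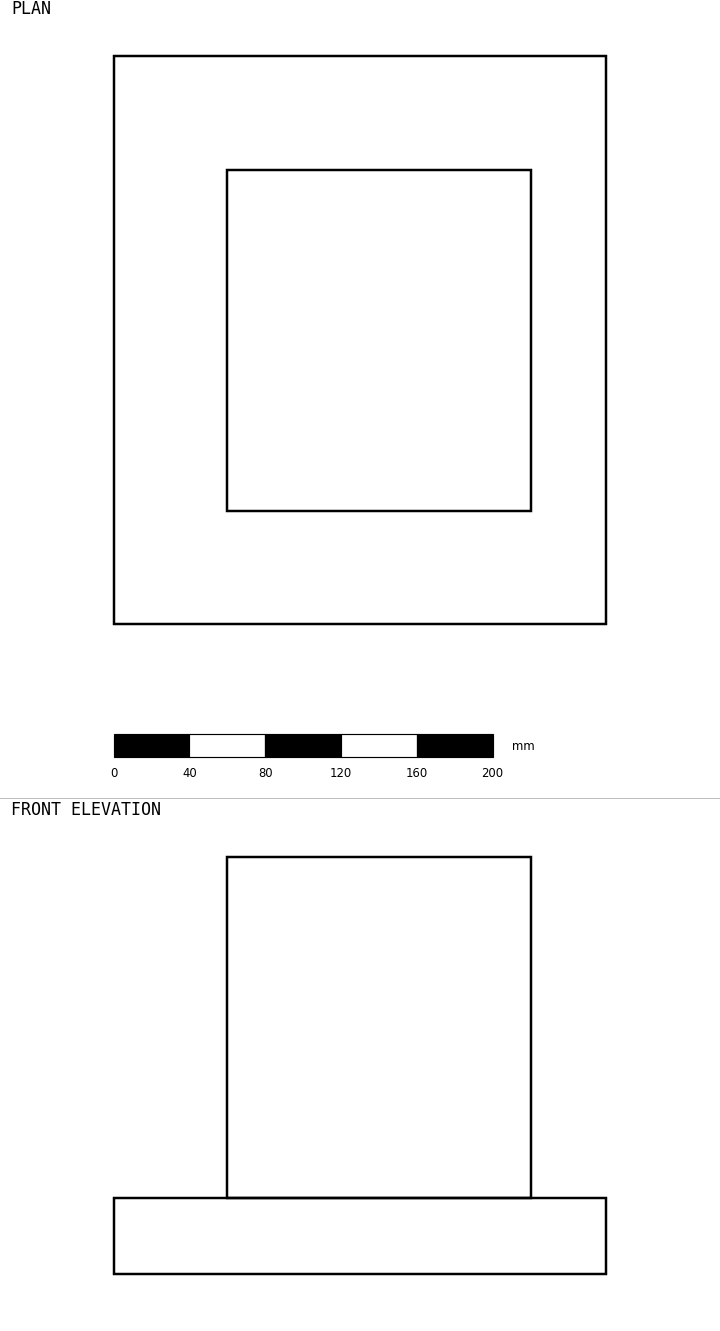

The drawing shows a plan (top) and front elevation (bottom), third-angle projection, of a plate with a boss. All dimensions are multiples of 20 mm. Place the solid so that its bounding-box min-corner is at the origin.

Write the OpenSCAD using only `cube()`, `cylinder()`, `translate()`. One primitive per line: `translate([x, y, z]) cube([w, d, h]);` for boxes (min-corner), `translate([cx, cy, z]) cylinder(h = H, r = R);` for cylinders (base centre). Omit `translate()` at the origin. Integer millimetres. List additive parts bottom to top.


cube([260, 300, 40]);
translate([60, 60, 40]) cube([160, 180, 180]);
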